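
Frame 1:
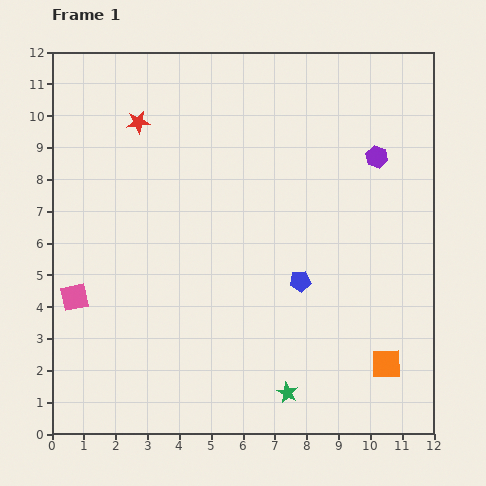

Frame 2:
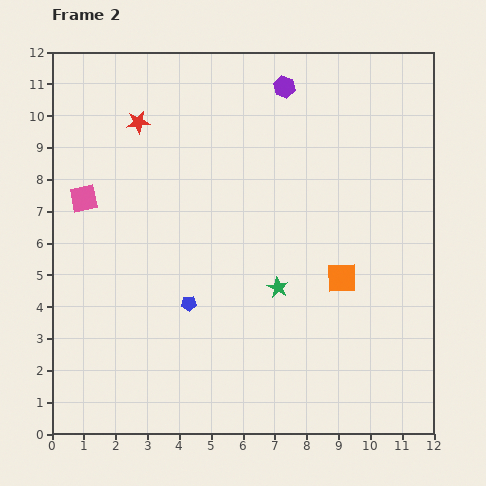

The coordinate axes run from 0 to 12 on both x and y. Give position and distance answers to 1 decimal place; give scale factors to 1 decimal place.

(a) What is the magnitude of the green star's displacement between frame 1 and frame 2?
3.3

The green star moved from (7.4, 1.3) to (7.1, 4.6), a distance of √(0.3² + 3.3²) ≈ 3.3.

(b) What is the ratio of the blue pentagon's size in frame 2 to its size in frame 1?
0.7×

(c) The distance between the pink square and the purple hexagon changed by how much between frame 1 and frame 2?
-3.3

Distance in frame 1: 10.5. Distance in frame 2: 7.2.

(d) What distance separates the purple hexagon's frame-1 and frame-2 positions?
3.6

The purple hexagon moved from (10.2, 8.7) to (7.3, 10.9), a distance of √(2.9² + 2.2²) ≈ 3.6.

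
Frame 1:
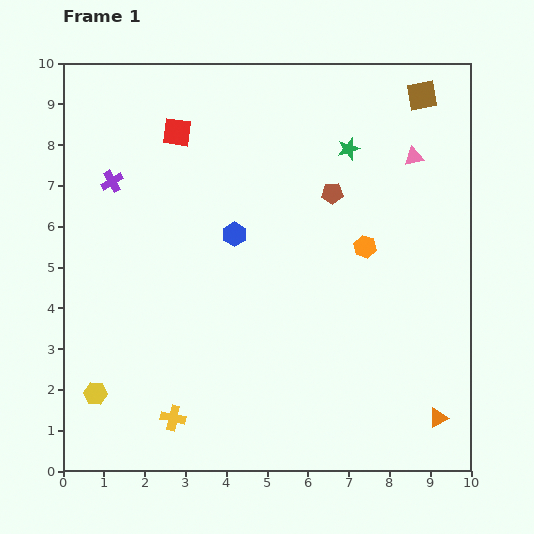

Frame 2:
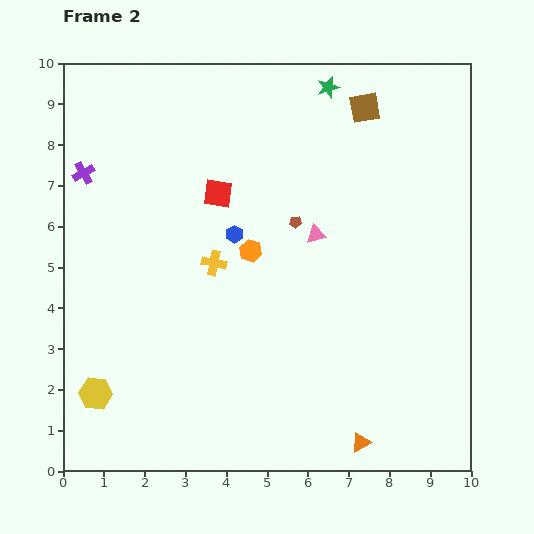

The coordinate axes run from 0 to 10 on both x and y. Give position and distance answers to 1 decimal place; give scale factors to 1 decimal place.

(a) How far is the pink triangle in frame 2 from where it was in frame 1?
3.1

The pink triangle moved from (8.6, 7.7) to (6.2, 5.8), a distance of √(2.4² + 1.9²) ≈ 3.1.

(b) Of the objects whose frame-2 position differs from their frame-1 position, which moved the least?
the purple cross

(moved 0.7)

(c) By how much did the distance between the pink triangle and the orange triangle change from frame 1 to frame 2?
-1.2

Distance in frame 1: 6.4. Distance in frame 2: 5.2.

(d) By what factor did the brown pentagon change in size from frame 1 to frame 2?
0.6×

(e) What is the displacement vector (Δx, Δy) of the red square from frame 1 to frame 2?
(1.0, -1.5)

The red square was at (2.8, 8.3) in frame 1 and (3.8, 6.8) in frame 2.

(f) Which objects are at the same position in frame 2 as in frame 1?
the yellow hexagon, the blue hexagon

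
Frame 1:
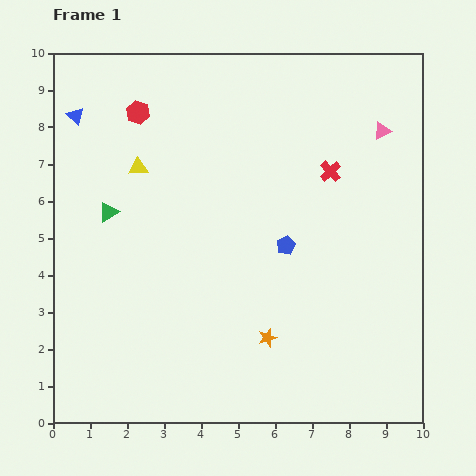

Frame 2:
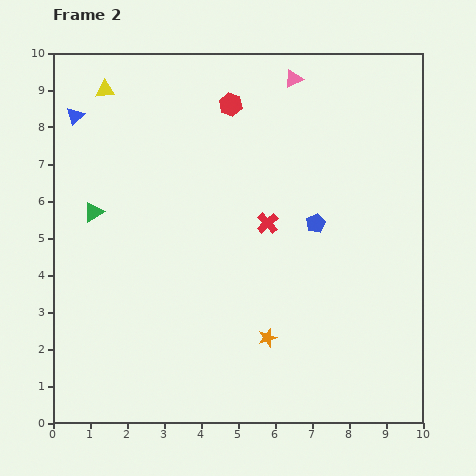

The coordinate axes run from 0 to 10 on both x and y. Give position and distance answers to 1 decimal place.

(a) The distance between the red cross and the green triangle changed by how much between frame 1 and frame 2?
-1.4

Distance in frame 1: 6.1. Distance in frame 2: 4.7.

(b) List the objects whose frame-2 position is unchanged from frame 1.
the blue triangle, the orange star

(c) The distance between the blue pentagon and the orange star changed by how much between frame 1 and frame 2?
+0.9

Distance in frame 1: 2.5. Distance in frame 2: 3.4.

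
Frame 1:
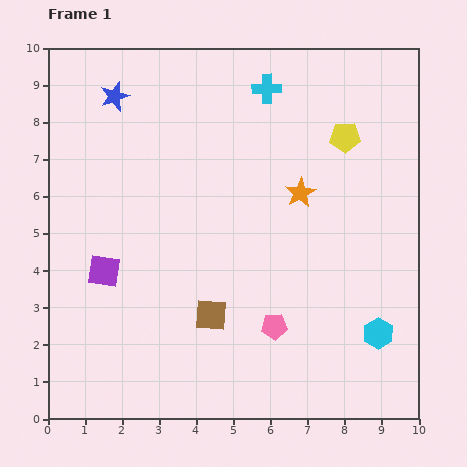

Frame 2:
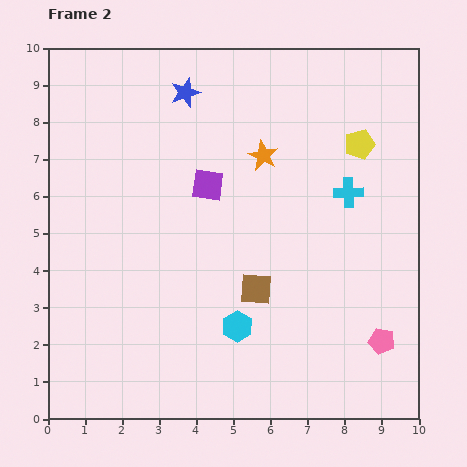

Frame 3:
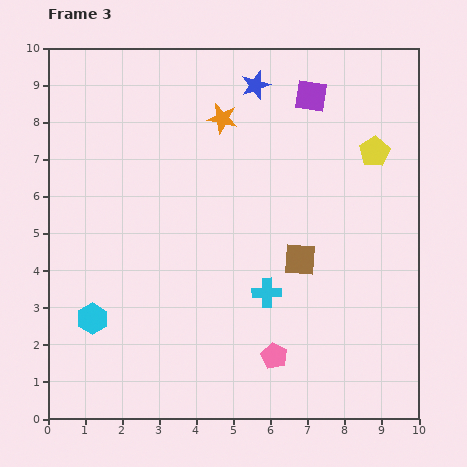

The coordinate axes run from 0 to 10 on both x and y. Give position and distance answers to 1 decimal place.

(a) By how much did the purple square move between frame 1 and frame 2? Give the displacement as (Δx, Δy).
(2.8, 2.3)

The purple square was at (1.5, 4.0) in frame 1 and (4.3, 6.3) in frame 2.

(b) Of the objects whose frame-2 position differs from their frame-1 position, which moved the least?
the yellow pentagon

(moved 0.4)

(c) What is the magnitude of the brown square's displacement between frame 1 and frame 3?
2.8

The brown square moved from (4.4, 2.8) to (6.8, 4.3), a distance of √(2.4² + 1.5²) ≈ 2.8.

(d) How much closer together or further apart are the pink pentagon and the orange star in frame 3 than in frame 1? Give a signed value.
+2.9

Distance in frame 1: 3.7. Distance in frame 3: 6.6.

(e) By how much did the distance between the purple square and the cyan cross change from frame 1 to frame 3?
-1.2

Distance in frame 1: 6.6. Distance in frame 3: 5.4.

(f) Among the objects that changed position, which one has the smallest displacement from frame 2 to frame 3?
the yellow pentagon

(moved 0.4)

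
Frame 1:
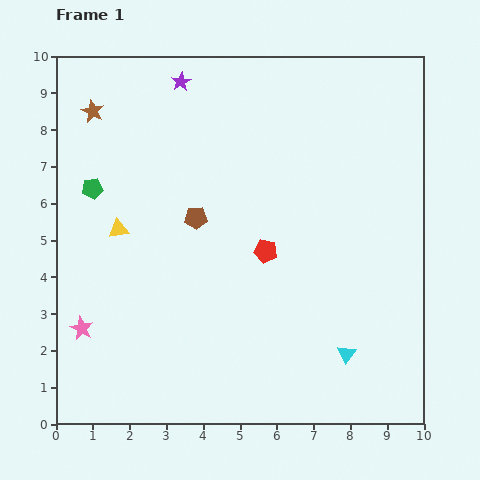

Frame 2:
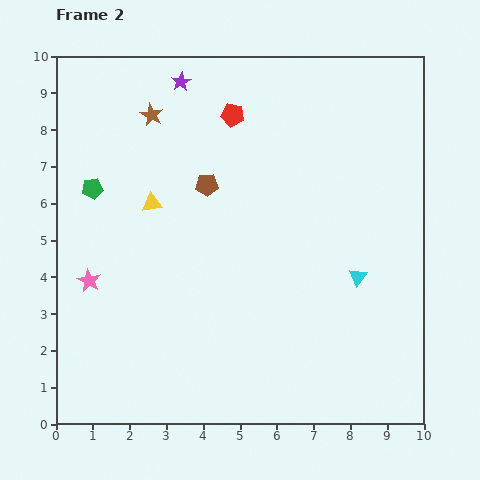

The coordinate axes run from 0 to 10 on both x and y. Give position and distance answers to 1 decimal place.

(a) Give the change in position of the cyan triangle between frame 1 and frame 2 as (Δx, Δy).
(0.3, 2.1)

The cyan triangle was at (7.9, 1.9) in frame 1 and (8.2, 4.0) in frame 2.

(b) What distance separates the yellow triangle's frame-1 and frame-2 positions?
1.1

The yellow triangle moved from (1.7, 5.3) to (2.6, 6.0), a distance of √(0.9² + 0.7²) ≈ 1.1.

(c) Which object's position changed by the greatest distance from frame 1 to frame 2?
the red pentagon

(moved 3.8; next 2.1)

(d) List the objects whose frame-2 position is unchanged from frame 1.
the green pentagon, the purple star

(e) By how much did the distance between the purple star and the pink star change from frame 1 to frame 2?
-1.2

Distance in frame 1: 7.2. Distance in frame 2: 6.0.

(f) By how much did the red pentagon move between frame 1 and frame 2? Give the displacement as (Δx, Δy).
(-0.9, 3.7)

The red pentagon was at (5.7, 4.7) in frame 1 and (4.8, 8.4) in frame 2.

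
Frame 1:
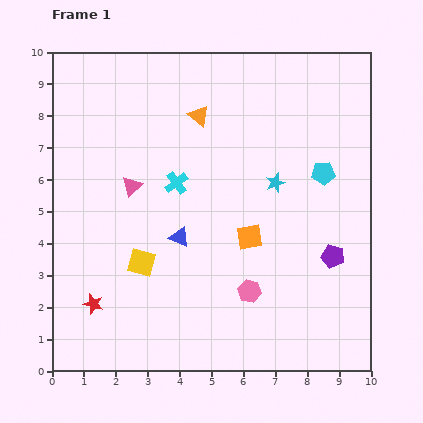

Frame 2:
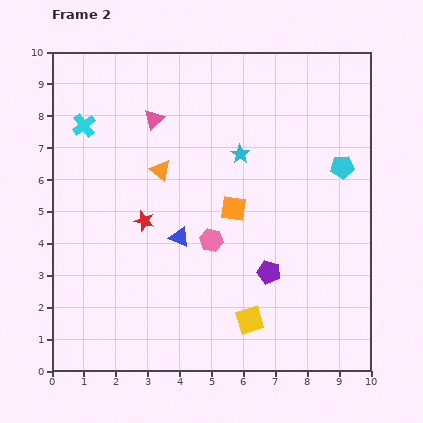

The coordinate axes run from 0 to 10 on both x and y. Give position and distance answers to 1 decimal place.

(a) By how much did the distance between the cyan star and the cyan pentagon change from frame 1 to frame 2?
+1.7

Distance in frame 1: 1.5. Distance in frame 2: 3.2.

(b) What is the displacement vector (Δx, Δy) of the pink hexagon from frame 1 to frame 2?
(-1.2, 1.6)

The pink hexagon was at (6.2, 2.5) in frame 1 and (5.0, 4.1) in frame 2.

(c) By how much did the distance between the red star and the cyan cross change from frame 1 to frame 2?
-1.0

Distance in frame 1: 4.6. Distance in frame 2: 3.6.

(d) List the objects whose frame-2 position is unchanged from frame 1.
the blue triangle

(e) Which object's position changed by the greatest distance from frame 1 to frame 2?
the yellow square

(moved 3.8; next 3.4)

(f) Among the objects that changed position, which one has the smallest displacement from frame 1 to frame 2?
the cyan pentagon

(moved 0.6)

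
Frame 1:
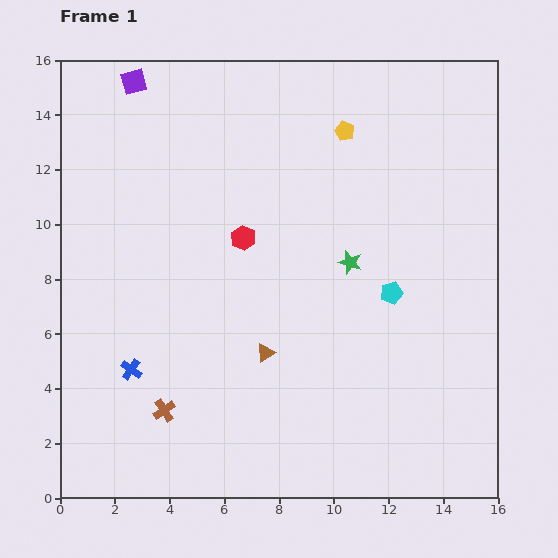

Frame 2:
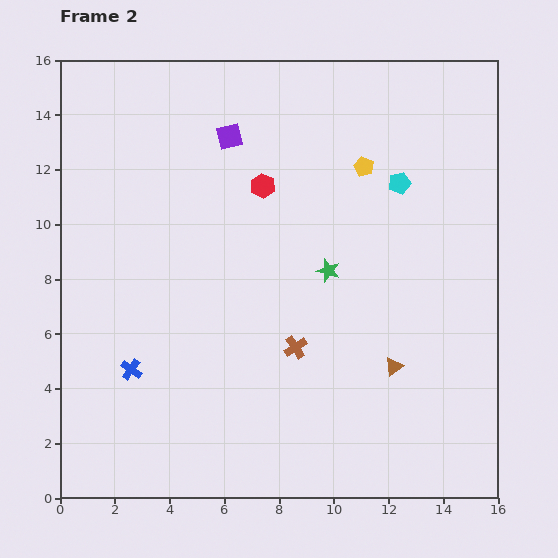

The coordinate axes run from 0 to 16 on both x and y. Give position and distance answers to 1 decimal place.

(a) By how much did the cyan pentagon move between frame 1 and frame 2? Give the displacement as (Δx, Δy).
(0.3, 4.0)

The cyan pentagon was at (12.1, 7.5) in frame 1 and (12.4, 11.5) in frame 2.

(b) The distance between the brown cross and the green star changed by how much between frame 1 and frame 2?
-5.7

Distance in frame 1: 8.7. Distance in frame 2: 3.0.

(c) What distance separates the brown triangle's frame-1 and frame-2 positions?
4.7

The brown triangle moved from (7.5, 5.3) to (12.2, 4.8), a distance of √(4.7² + 0.5²) ≈ 4.7.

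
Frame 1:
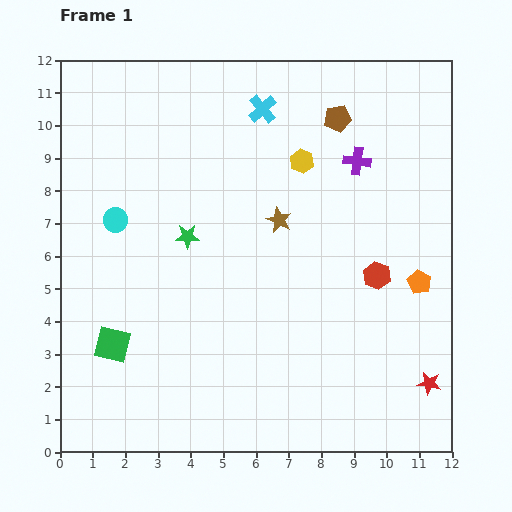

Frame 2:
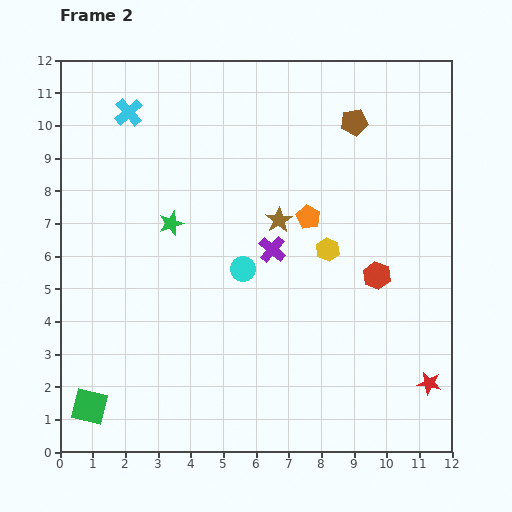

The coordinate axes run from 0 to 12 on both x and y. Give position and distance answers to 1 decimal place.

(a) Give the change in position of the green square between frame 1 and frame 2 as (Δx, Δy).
(-0.7, -1.9)

The green square was at (1.6, 3.3) in frame 1 and (0.9, 1.4) in frame 2.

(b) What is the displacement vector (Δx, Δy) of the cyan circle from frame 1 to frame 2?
(3.9, -1.5)

The cyan circle was at (1.7, 7.1) in frame 1 and (5.6, 5.6) in frame 2.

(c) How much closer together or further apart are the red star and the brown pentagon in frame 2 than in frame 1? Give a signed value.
-0.3

Distance in frame 1: 8.6. Distance in frame 2: 8.3.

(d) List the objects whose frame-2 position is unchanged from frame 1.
the red star, the red hexagon, the brown star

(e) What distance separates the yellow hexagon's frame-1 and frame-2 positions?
2.8

The yellow hexagon moved from (7.4, 8.9) to (8.2, 6.2), a distance of √(0.8² + 2.7²) ≈ 2.8.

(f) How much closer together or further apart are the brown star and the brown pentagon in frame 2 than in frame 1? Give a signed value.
+0.2

Distance in frame 1: 3.6. Distance in frame 2: 3.8.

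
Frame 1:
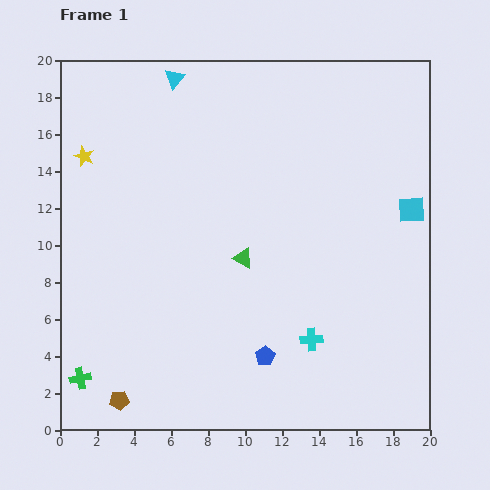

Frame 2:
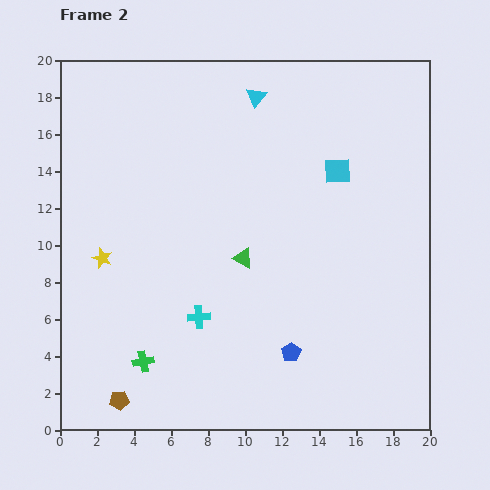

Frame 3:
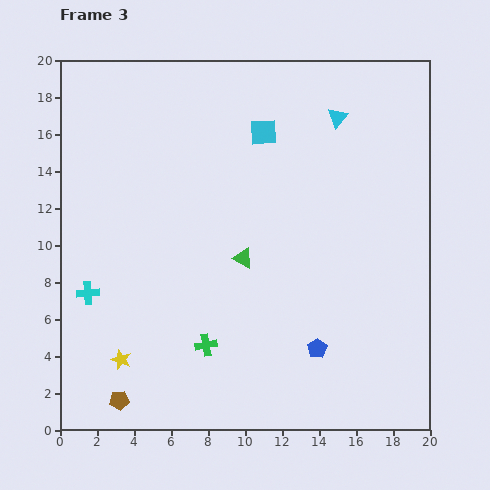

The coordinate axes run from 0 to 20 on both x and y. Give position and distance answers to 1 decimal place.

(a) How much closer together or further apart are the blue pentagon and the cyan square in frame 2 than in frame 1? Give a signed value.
-1.1

Distance in frame 1: 11.2. Distance in frame 2: 10.1.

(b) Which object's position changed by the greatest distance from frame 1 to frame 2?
the cyan cross

(moved 6.2; next 5.6)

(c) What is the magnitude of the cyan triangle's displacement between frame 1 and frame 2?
4.5

The cyan triangle moved from (6.2, 19.0) to (10.6, 18.0), a distance of √(4.4² + 1.0²) ≈ 4.5.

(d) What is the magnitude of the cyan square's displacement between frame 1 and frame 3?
9.0

The cyan square moved from (19.0, 11.9) to (11.0, 16.1), a distance of √(8.0² + 4.2²) ≈ 9.0.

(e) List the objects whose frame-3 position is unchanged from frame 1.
the brown pentagon, the green triangle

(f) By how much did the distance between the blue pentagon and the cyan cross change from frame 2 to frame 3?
+7.5

Distance in frame 2: 5.3. Distance in frame 3: 12.8.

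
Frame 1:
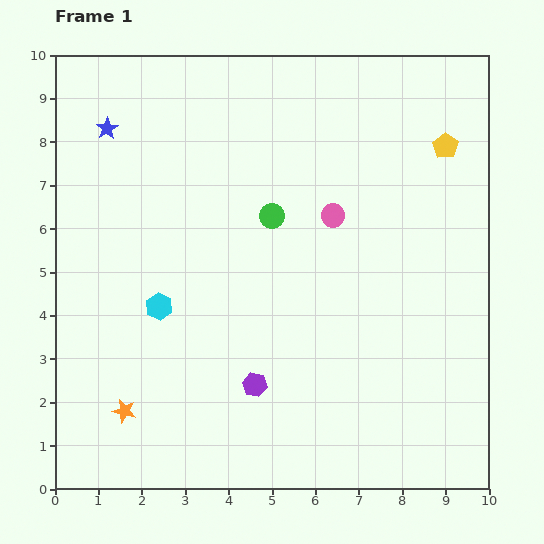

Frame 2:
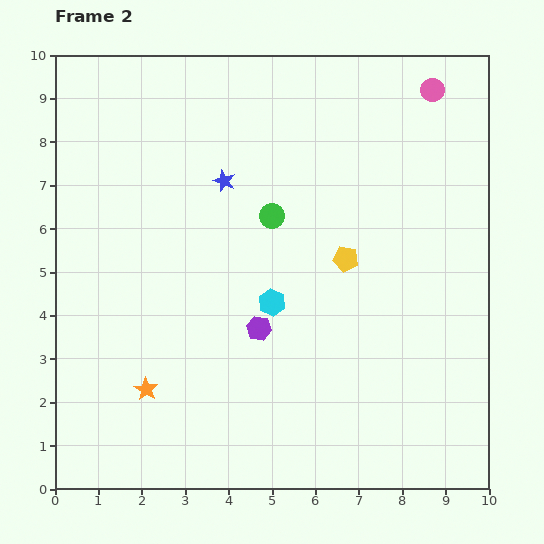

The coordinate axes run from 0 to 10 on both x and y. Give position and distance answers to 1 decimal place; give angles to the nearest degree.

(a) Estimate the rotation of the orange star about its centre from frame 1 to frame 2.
18° clockwise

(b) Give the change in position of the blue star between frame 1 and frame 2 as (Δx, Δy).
(2.7, -1.2)

The blue star was at (1.2, 8.3) in frame 1 and (3.9, 7.1) in frame 2.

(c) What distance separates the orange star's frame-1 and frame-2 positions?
0.7

The orange star moved from (1.6, 1.8) to (2.1, 2.3), a distance of √(0.5² + 0.5²) ≈ 0.7.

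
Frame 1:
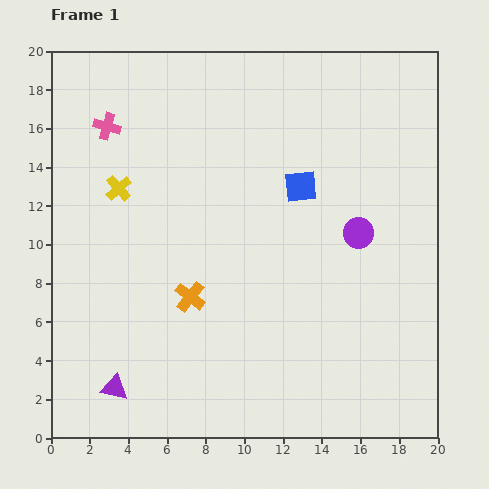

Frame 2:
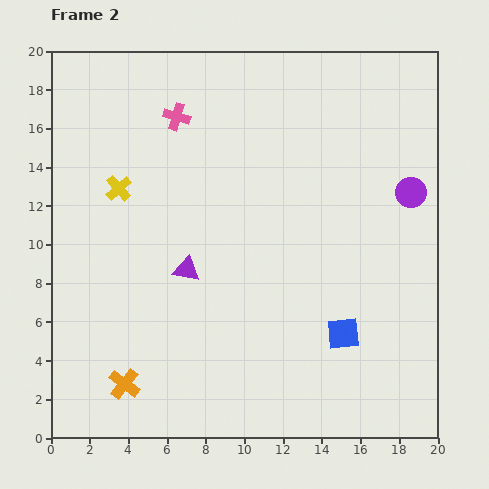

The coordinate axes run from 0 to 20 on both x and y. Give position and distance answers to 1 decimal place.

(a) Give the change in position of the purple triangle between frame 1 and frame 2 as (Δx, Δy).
(3.7, 6.1)

The purple triangle was at (3.3, 2.6) in frame 1 and (7.0, 8.7) in frame 2.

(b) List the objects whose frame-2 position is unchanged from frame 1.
the yellow cross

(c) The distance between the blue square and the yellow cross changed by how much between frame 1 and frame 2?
+4.4

Distance in frame 1: 9.4. Distance in frame 2: 13.8.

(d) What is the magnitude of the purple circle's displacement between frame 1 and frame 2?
3.4

The purple circle moved from (15.9, 10.6) to (18.6, 12.7), a distance of √(2.7² + 2.1²) ≈ 3.4.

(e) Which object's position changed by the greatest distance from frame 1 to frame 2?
the blue square

(moved 7.9; next 7.1)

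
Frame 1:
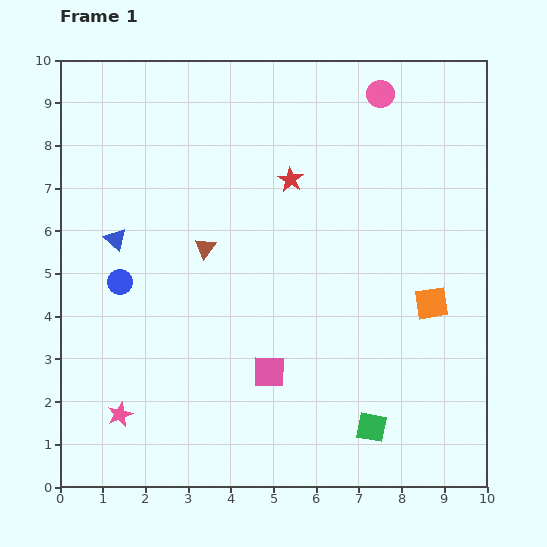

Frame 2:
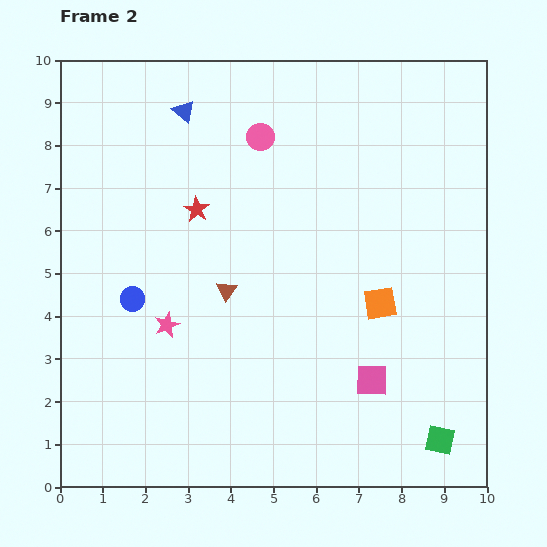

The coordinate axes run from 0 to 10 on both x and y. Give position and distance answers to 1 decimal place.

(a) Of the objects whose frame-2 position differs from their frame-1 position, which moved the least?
the blue circle

(moved 0.5)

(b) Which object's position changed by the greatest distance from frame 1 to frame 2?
the blue triangle

(moved 3.4; next 3.0)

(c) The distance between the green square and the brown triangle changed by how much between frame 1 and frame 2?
+0.4

Distance in frame 1: 5.7. Distance in frame 2: 6.1.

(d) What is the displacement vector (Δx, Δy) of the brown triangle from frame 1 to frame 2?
(0.5, -1.0)

The brown triangle was at (3.4, 5.6) in frame 1 and (3.9, 4.6) in frame 2.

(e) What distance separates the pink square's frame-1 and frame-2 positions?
2.4

The pink square moved from (4.9, 2.7) to (7.3, 2.5), a distance of √(2.4² + 0.2²) ≈ 2.4.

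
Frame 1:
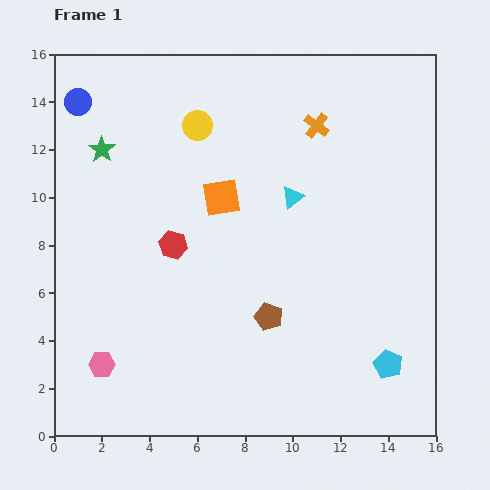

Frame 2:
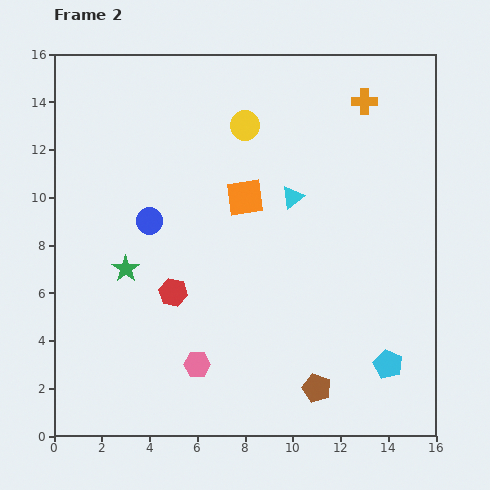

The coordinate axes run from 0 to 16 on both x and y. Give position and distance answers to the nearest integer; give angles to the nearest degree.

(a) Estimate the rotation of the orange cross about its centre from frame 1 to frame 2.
37° counter-clockwise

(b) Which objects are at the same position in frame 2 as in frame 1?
the cyan triangle, the cyan pentagon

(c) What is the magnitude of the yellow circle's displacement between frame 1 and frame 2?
2

The yellow circle moved from (6, 13) to (8, 13), a distance of √(2² + 0²) ≈ 2.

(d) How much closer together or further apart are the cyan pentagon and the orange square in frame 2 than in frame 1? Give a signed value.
-1

Distance in frame 1: 10. Distance in frame 2: 9.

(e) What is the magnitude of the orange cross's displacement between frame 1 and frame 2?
2

The orange cross moved from (11, 13) to (13, 14), a distance of √(2² + 1²) ≈ 2.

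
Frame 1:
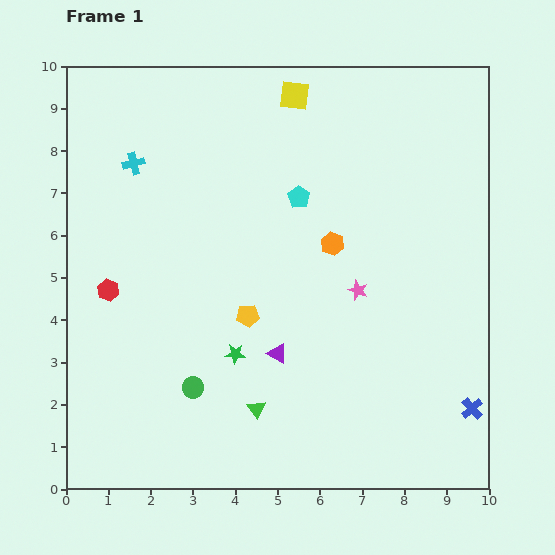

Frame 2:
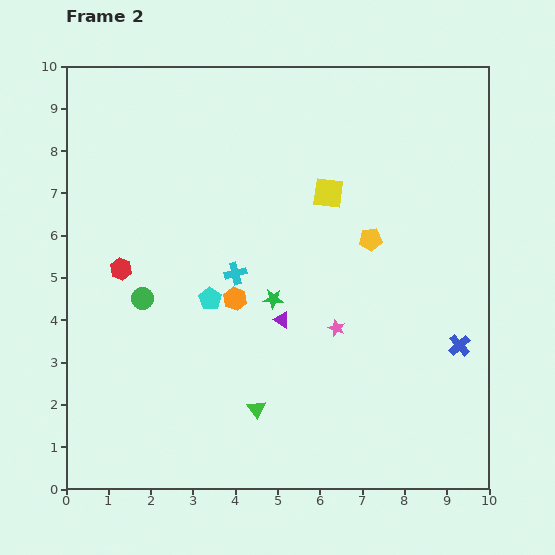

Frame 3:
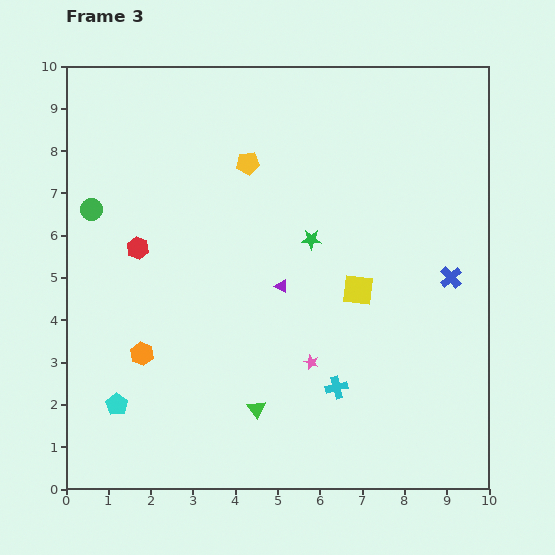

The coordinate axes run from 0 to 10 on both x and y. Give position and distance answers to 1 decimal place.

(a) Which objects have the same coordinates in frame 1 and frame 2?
the green triangle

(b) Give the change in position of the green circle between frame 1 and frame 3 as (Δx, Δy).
(-2.4, 4.2)

The green circle was at (3.0, 2.4) in frame 1 and (0.6, 6.6) in frame 3.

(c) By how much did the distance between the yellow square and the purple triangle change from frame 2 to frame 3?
-1.4

Distance in frame 2: 3.2. Distance in frame 3: 1.8.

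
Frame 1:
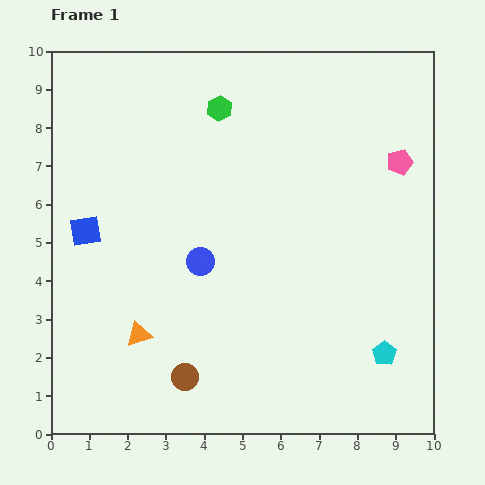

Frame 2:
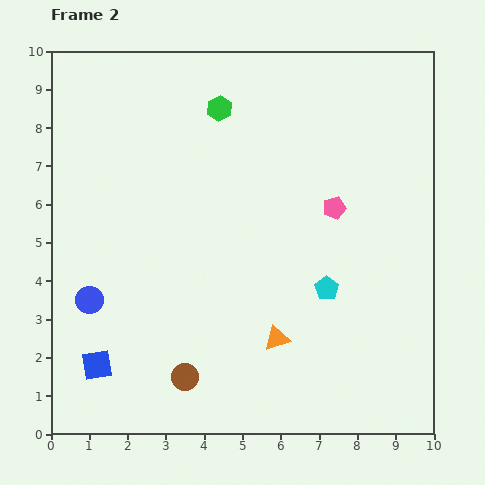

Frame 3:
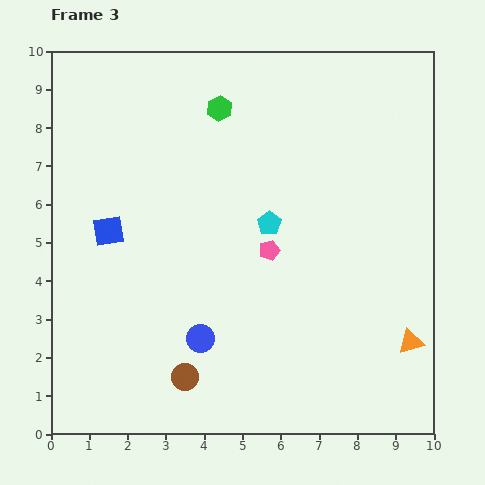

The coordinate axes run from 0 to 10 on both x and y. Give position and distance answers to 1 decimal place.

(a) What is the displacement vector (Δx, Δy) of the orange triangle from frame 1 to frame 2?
(3.6, -0.1)

The orange triangle was at (2.3, 2.6) in frame 1 and (5.9, 2.5) in frame 2.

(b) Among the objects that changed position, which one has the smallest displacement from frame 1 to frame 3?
the blue square

(moved 0.6)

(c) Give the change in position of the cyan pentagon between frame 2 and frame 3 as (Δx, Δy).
(-1.5, 1.7)

The cyan pentagon was at (7.2, 3.8) in frame 2 and (5.7, 5.5) in frame 3.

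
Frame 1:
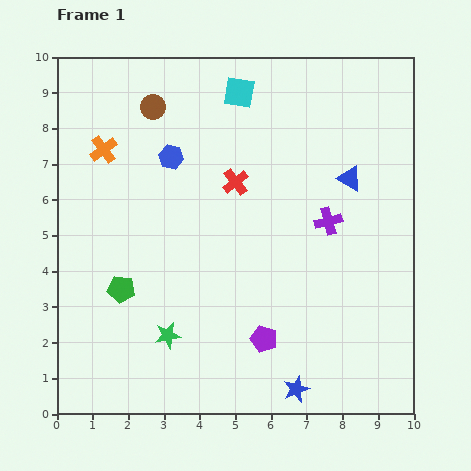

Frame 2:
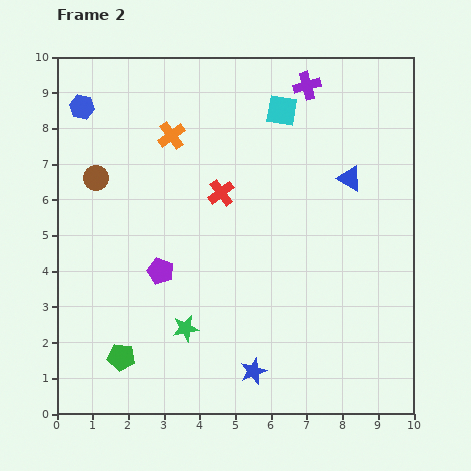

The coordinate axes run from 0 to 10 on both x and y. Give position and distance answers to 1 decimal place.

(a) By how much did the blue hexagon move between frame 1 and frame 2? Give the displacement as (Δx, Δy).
(-2.5, 1.4)

The blue hexagon was at (3.2, 7.2) in frame 1 and (0.7, 8.6) in frame 2.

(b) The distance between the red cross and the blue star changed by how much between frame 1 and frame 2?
-0.9

Distance in frame 1: 6.0. Distance in frame 2: 5.1.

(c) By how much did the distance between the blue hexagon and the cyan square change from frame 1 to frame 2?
+3.0

Distance in frame 1: 2.6. Distance in frame 2: 5.6.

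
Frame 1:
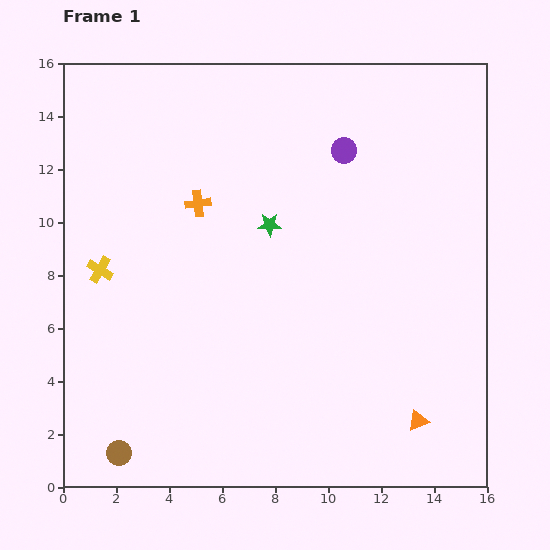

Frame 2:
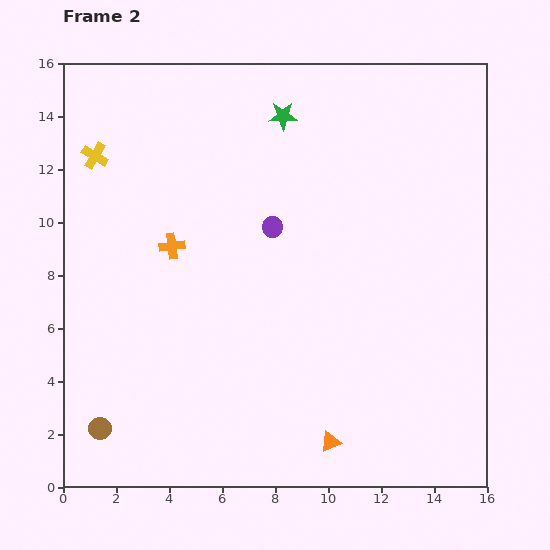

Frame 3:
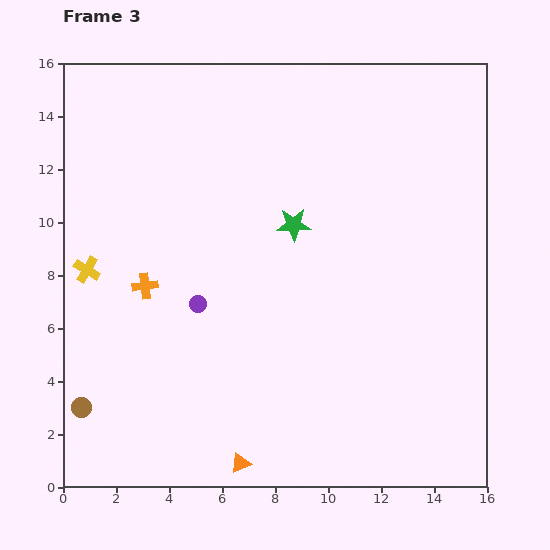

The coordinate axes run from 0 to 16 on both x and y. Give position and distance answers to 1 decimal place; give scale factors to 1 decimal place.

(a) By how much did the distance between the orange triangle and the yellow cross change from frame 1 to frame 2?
+0.7

Distance in frame 1: 13.3. Distance in frame 2: 14.0.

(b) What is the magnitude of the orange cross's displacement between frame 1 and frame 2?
1.9

The orange cross moved from (5.1, 10.7) to (4.1, 9.1), a distance of √(1.0² + 1.6²) ≈ 1.9.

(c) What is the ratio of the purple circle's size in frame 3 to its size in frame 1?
0.6×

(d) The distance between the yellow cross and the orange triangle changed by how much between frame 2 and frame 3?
-4.7

Distance in frame 2: 14.0. Distance in frame 3: 9.3.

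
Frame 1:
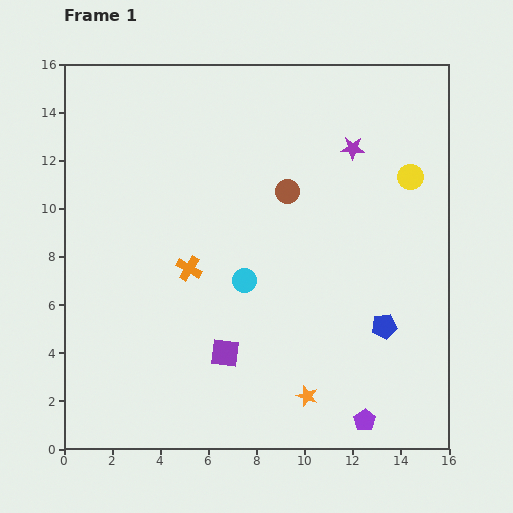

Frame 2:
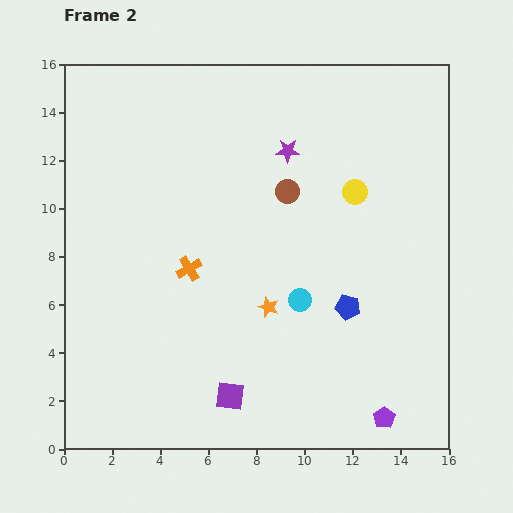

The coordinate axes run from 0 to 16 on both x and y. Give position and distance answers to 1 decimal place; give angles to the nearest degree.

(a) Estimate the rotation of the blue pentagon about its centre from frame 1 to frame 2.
20° clockwise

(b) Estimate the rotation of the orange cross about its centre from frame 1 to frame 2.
29° clockwise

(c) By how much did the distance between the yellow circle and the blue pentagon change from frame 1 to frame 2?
-1.5

Distance in frame 1: 6.3. Distance in frame 2: 4.8.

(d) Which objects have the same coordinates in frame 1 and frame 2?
the brown circle, the orange cross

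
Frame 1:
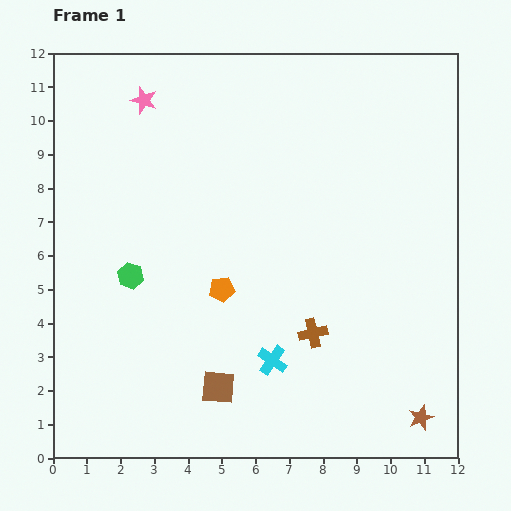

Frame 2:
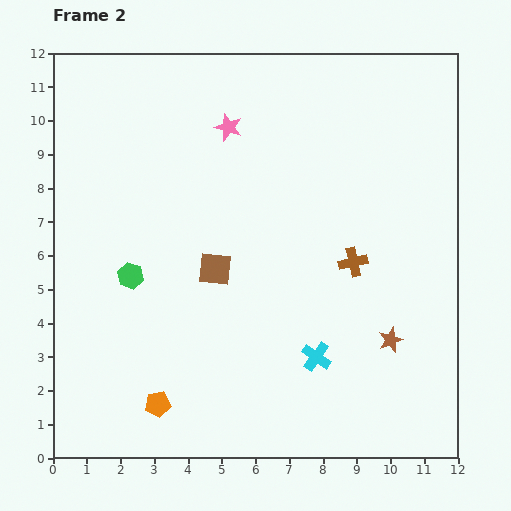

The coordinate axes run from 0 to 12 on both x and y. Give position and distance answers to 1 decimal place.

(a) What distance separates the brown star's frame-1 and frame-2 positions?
2.5

The brown star moved from (10.9, 1.2) to (10.0, 3.5), a distance of √(0.9² + 2.3²) ≈ 2.5.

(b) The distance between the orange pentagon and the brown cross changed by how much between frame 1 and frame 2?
+4.2

Distance in frame 1: 3.0. Distance in frame 2: 7.2.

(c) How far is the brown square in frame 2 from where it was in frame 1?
3.5

The brown square moved from (4.9, 2.1) to (4.8, 5.6), a distance of √(0.1² + 3.5²) ≈ 3.5.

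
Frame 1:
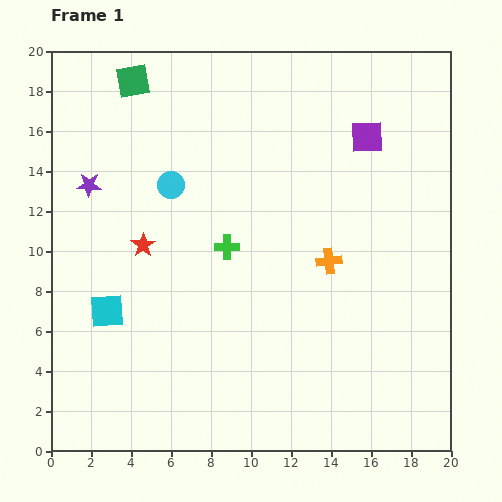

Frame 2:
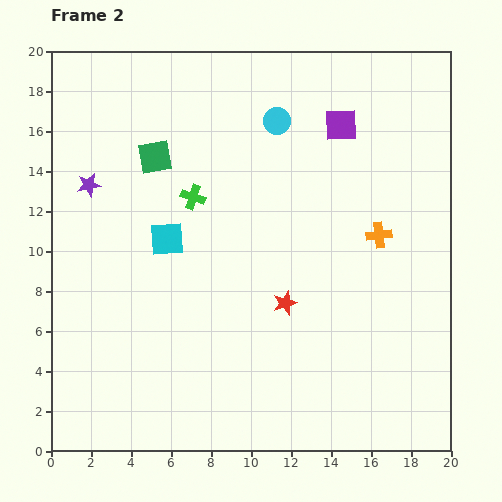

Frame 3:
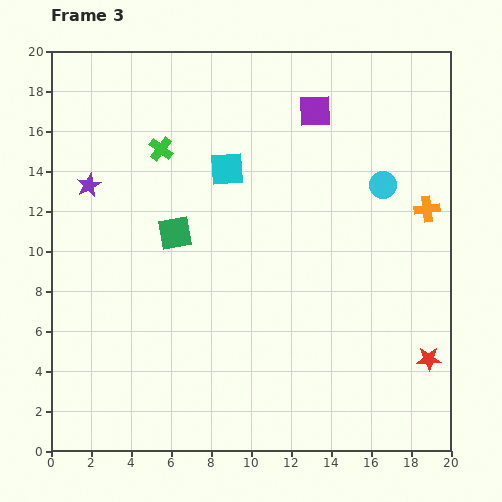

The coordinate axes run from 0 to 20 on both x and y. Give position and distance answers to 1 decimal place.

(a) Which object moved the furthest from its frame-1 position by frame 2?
the red star

(moved 7.7; next 6.2)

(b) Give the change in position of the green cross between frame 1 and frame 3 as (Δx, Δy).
(-3.3, 4.9)

The green cross was at (8.8, 10.2) in frame 1 and (5.5, 15.1) in frame 3.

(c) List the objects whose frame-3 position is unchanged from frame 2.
the purple star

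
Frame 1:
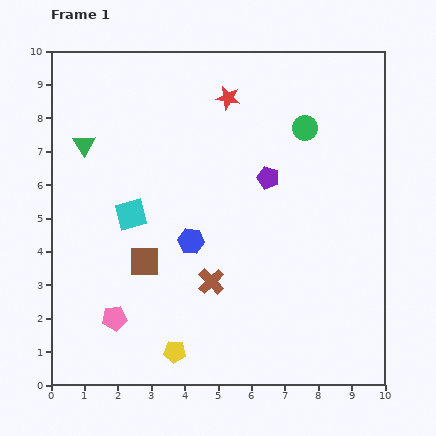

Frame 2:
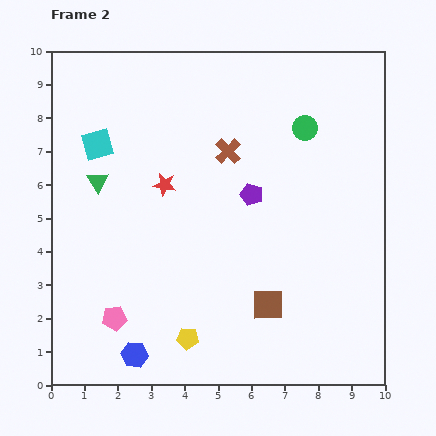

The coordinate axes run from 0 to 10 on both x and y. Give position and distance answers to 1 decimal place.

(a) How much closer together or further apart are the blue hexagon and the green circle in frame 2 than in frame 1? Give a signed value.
+3.7

Distance in frame 1: 4.8. Distance in frame 2: 8.5.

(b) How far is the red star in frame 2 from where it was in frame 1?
3.2

The red star moved from (5.3, 8.6) to (3.4, 6.0), a distance of √(1.9² + 2.6²) ≈ 3.2.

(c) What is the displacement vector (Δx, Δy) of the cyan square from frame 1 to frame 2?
(-1.0, 2.1)

The cyan square was at (2.4, 5.1) in frame 1 and (1.4, 7.2) in frame 2.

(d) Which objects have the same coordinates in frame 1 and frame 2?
the green circle, the pink pentagon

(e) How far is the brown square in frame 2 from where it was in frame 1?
3.9

The brown square moved from (2.8, 3.7) to (6.5, 2.4), a distance of √(3.7² + 1.3²) ≈ 3.9.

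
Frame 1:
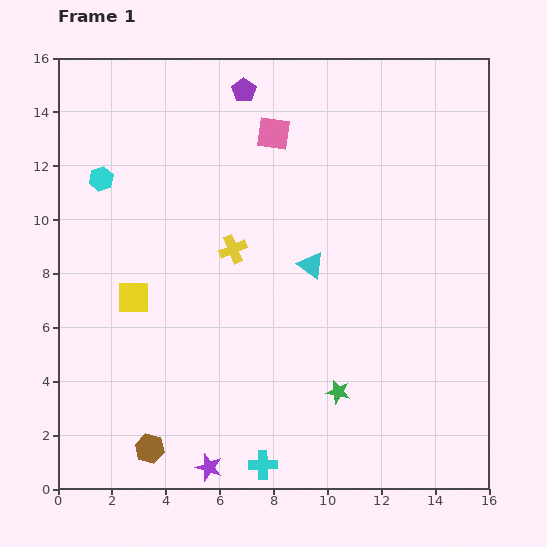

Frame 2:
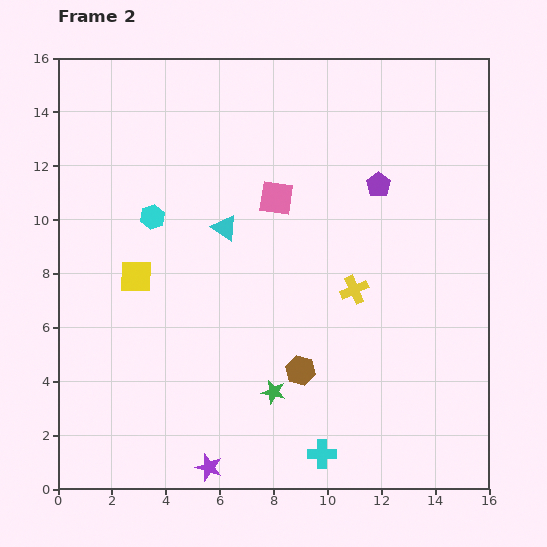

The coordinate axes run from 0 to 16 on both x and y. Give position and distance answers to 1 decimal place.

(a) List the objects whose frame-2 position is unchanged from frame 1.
the purple star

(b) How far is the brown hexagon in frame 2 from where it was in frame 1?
6.3

The brown hexagon moved from (3.4, 1.5) to (9.0, 4.4), a distance of √(5.6² + 2.9²) ≈ 6.3.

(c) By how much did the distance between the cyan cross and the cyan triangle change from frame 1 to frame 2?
+1.5

Distance in frame 1: 7.6. Distance in frame 2: 9.1.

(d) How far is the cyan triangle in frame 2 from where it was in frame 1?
3.5

The cyan triangle moved from (9.4, 8.3) to (6.2, 9.7), a distance of √(3.2² + 1.4²) ≈ 3.5.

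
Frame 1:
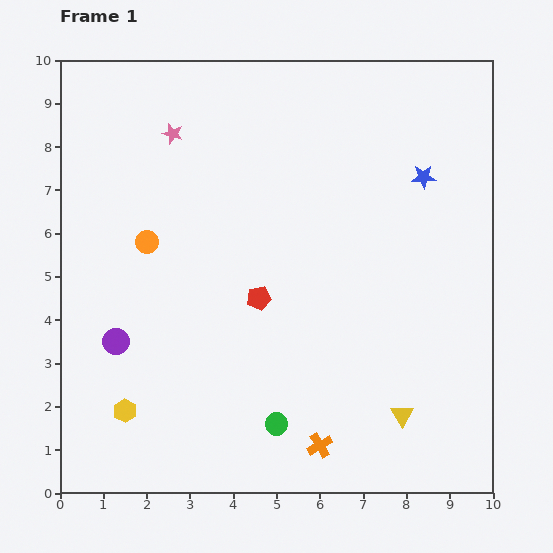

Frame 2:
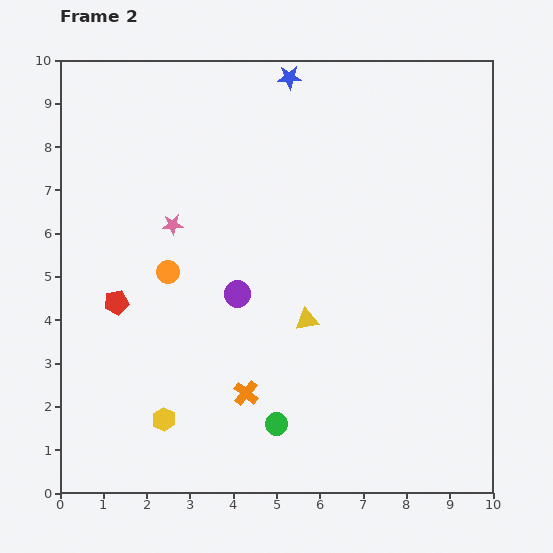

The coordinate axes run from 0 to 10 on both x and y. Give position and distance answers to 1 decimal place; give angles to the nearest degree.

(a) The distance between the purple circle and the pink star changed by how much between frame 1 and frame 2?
-2.8

Distance in frame 1: 5.0. Distance in frame 2: 2.2.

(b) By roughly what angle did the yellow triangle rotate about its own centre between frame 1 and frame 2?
51° clockwise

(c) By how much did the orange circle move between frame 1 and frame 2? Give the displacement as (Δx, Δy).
(0.5, -0.7)

The orange circle was at (2.0, 5.8) in frame 1 and (2.5, 5.1) in frame 2.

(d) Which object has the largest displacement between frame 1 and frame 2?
the blue star

(moved 3.9; next 3.3)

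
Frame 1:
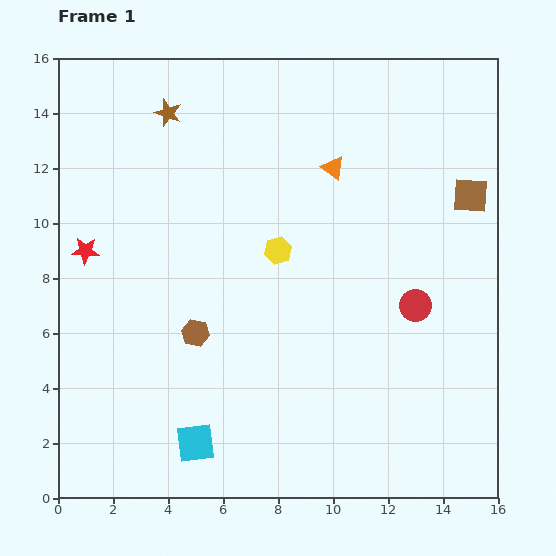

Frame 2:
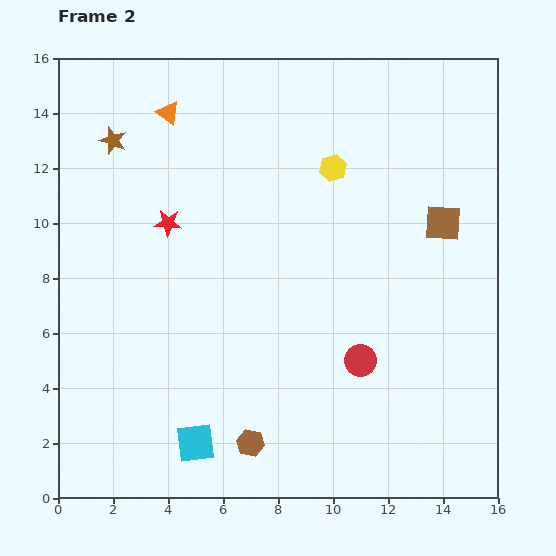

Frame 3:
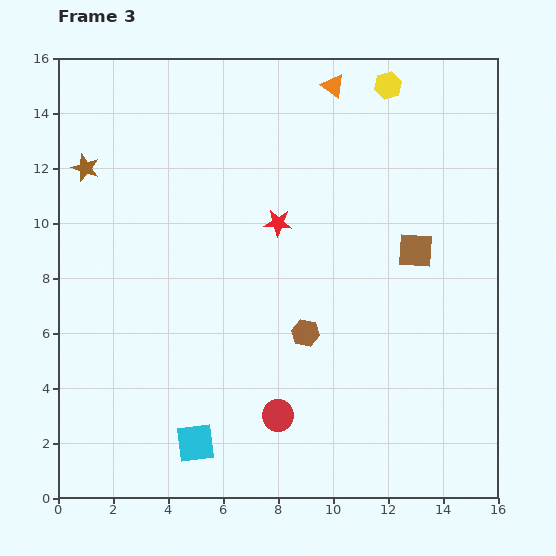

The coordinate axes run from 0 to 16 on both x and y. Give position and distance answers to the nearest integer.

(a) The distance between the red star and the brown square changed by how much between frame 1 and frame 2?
-4

Distance in frame 1: 14. Distance in frame 2: 10.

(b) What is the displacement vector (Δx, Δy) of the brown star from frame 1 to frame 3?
(-3, -2)

The brown star was at (4, 14) in frame 1 and (1, 12) in frame 3.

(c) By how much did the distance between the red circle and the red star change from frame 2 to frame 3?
-2

Distance in frame 2: 9. Distance in frame 3: 7.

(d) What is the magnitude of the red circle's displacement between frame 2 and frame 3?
4

The red circle moved from (11, 5) to (8, 3), a distance of √(3² + 2²) ≈ 4.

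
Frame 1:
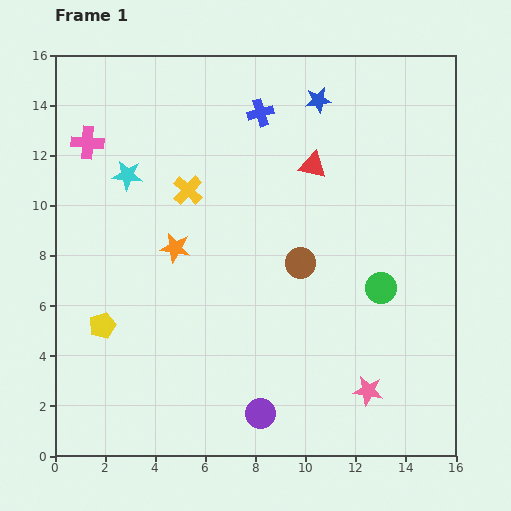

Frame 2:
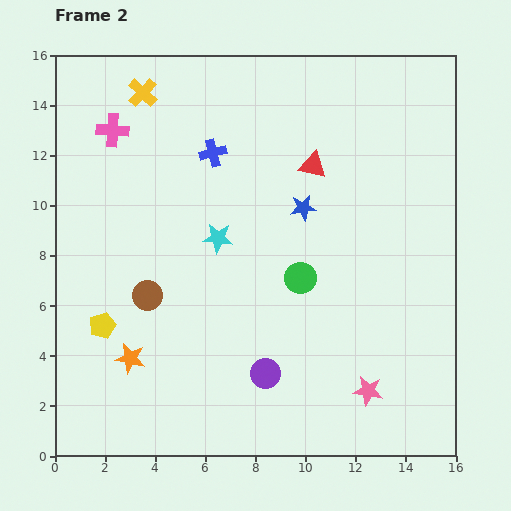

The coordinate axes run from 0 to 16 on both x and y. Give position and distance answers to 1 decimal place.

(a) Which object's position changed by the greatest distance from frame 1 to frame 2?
the brown circle

(moved 6.2; next 4.8)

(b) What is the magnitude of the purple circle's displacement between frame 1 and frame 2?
1.6

The purple circle moved from (8.2, 1.7) to (8.4, 3.3), a distance of √(0.2² + 1.6²) ≈ 1.6.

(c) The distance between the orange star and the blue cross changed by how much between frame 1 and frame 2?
+2.4

Distance in frame 1: 6.4. Distance in frame 2: 8.8.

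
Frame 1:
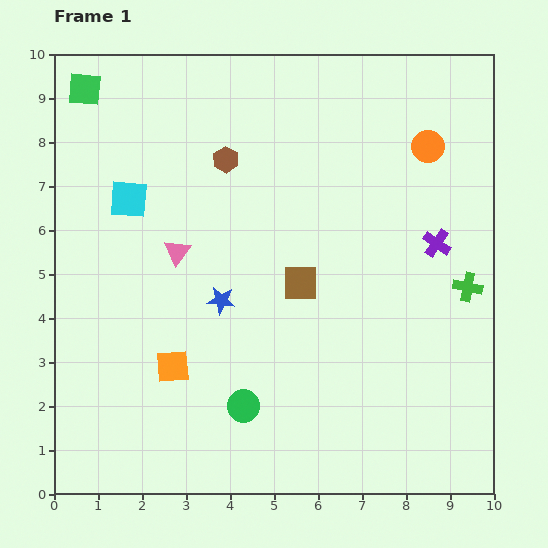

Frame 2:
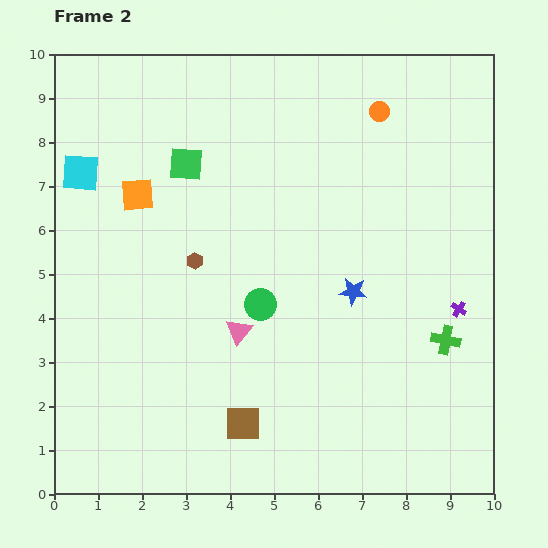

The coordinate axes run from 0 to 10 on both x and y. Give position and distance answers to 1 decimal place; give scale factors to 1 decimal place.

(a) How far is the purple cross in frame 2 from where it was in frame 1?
1.6

The purple cross moved from (8.7, 5.7) to (9.2, 4.2), a distance of √(0.5² + 1.5²) ≈ 1.6.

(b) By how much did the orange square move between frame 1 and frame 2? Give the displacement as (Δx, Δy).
(-0.8, 3.9)

The orange square was at (2.7, 2.9) in frame 1 and (1.9, 6.8) in frame 2.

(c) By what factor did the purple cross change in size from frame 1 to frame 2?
0.6×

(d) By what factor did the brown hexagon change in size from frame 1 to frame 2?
0.7×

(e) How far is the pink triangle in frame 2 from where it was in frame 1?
2.3

The pink triangle moved from (2.8, 5.5) to (4.2, 3.7), a distance of √(1.4² + 1.8²) ≈ 2.3.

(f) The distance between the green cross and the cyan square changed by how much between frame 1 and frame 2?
+1.1

Distance in frame 1: 8.0. Distance in frame 2: 9.1.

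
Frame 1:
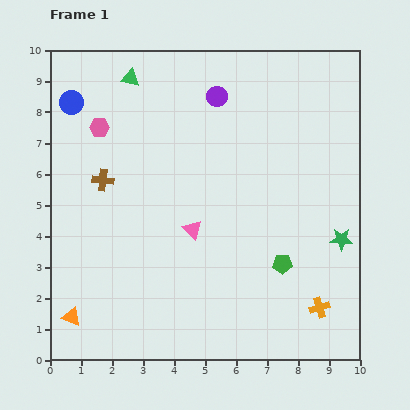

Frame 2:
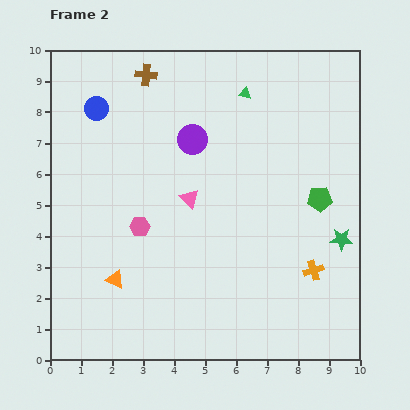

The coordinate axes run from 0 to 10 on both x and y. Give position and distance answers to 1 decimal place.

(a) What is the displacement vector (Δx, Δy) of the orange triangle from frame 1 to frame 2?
(1.4, 1.2)

The orange triangle was at (0.7, 1.4) in frame 1 and (2.1, 2.6) in frame 2.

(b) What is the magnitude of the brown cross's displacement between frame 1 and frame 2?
3.7

The brown cross moved from (1.7, 5.8) to (3.1, 9.2), a distance of √(1.4² + 3.4²) ≈ 3.7.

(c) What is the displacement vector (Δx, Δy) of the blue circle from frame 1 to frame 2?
(0.8, -0.2)

The blue circle was at (0.7, 8.3) in frame 1 and (1.5, 8.1) in frame 2.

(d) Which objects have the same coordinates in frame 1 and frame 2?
the green star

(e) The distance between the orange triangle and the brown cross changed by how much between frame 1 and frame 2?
+2.2

Distance in frame 1: 4.5. Distance in frame 2: 6.7.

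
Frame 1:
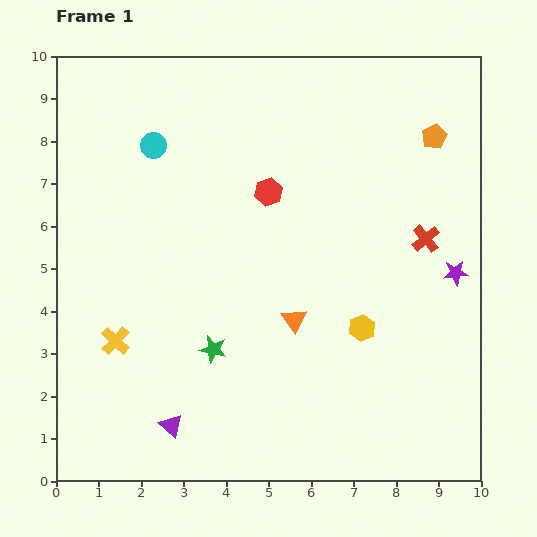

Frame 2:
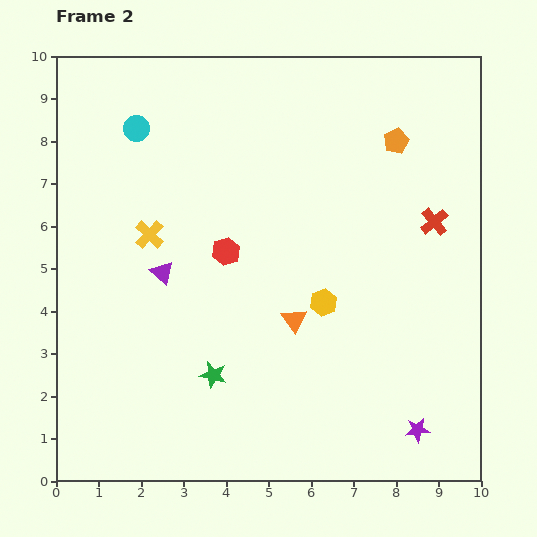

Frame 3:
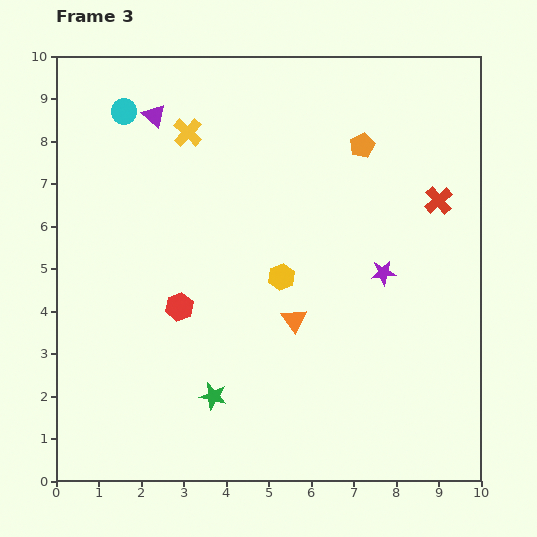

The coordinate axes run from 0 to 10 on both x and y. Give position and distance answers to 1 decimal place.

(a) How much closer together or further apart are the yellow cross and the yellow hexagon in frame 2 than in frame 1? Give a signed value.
-1.4

Distance in frame 1: 5.8. Distance in frame 2: 4.4.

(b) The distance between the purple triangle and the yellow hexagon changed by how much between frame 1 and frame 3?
-0.3

Distance in frame 1: 5.1. Distance in frame 3: 4.8.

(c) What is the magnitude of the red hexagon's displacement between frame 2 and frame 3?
1.7

The red hexagon moved from (4.0, 5.4) to (2.9, 4.1), a distance of √(1.1² + 1.3²) ≈ 1.7.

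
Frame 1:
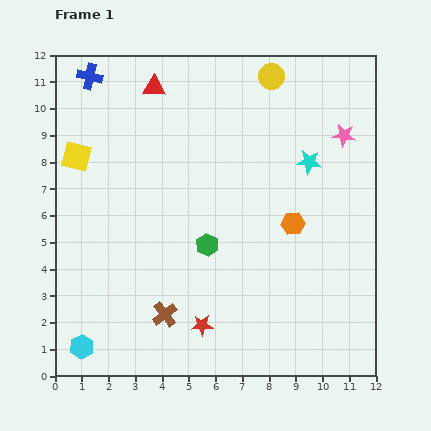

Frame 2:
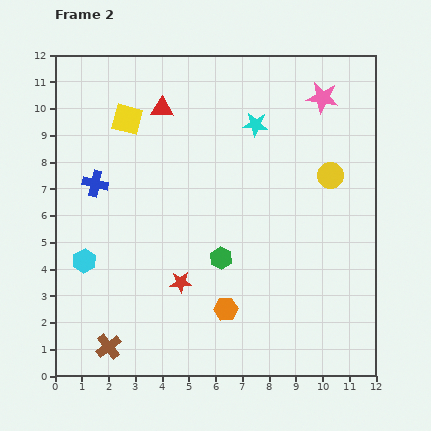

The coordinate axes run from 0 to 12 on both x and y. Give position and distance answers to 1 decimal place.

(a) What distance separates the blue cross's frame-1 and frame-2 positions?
4.0

The blue cross moved from (1.3, 11.2) to (1.5, 7.2), a distance of √(0.2² + 4.0²) ≈ 4.0.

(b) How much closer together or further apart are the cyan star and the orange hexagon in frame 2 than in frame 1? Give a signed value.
+4.6

Distance in frame 1: 2.4. Distance in frame 2: 7.0.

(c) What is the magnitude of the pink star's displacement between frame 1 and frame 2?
1.6

The pink star moved from (10.8, 9.0) to (10.0, 10.4), a distance of √(0.8² + 1.4²) ≈ 1.6.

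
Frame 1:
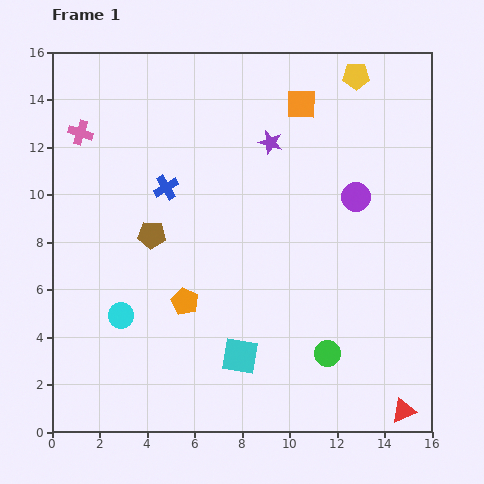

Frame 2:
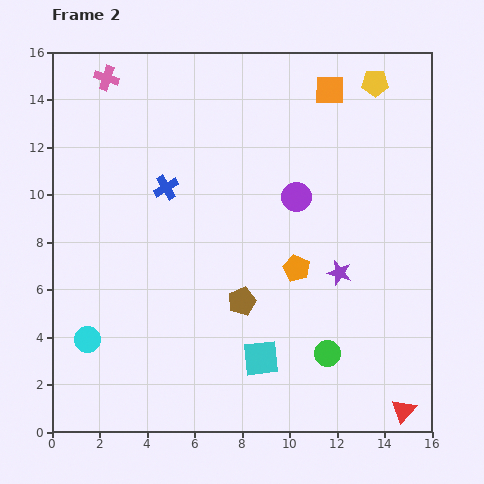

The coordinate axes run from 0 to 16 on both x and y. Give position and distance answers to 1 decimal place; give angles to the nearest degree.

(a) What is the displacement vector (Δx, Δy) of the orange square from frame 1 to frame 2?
(1.2, 0.6)

The orange square was at (10.5, 13.8) in frame 1 and (11.7, 14.4) in frame 2.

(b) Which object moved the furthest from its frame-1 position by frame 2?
the purple star

(moved 6.2; next 4.9)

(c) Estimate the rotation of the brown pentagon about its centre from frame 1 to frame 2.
26° counter-clockwise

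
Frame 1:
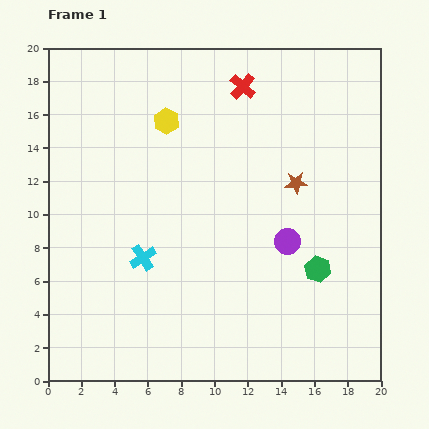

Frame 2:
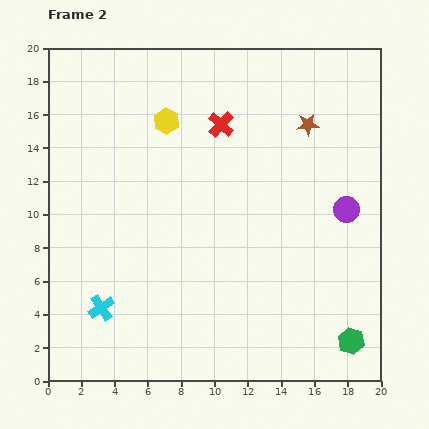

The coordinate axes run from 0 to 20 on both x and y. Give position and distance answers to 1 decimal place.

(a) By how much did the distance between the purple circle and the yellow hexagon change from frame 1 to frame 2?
+1.7

Distance in frame 1: 10.3. Distance in frame 2: 12.0.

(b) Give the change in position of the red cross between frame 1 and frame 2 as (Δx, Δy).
(-1.3, -2.3)

The red cross was at (11.7, 17.7) in frame 1 and (10.4, 15.4) in frame 2.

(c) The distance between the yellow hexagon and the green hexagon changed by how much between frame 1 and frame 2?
+4.5

Distance in frame 1: 12.7. Distance in frame 2: 17.2.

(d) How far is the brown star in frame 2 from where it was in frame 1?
3.6

The brown star moved from (14.9, 11.9) to (15.6, 15.4), a distance of √(0.7² + 3.5²) ≈ 3.6.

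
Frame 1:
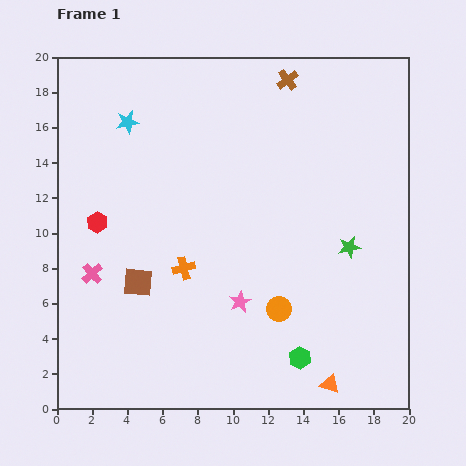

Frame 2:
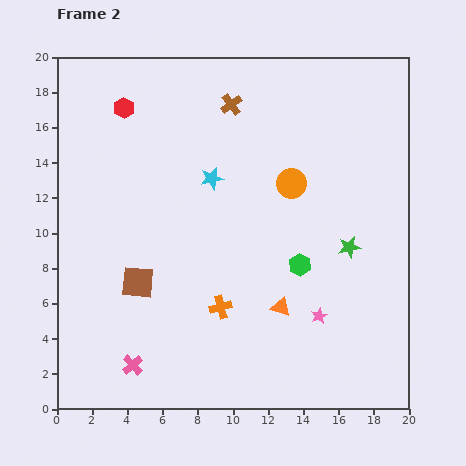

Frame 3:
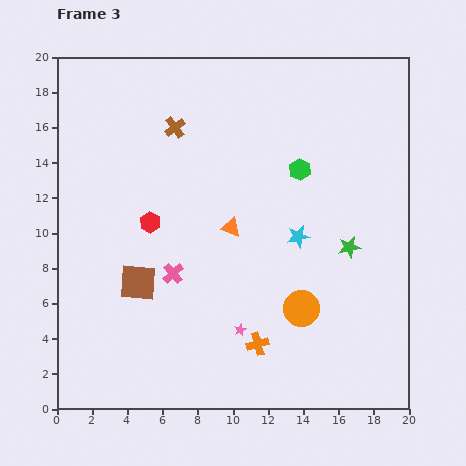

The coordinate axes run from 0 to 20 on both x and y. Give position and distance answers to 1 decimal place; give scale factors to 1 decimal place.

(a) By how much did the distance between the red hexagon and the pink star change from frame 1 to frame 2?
+6.9

Distance in frame 1: 9.3. Distance in frame 2: 16.2.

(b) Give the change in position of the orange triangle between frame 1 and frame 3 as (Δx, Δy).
(-5.6, 8.9)

The orange triangle was at (15.5, 1.4) in frame 1 and (9.9, 10.3) in frame 3.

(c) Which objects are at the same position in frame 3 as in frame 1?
the brown square, the green star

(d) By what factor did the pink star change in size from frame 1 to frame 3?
0.6×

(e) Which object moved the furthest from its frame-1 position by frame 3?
the cyan star

(moved 11.7; next 10.7)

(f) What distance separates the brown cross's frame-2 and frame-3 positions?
3.5

The brown cross moved from (9.9, 17.3) to (6.7, 16.0), a distance of √(3.2² + 1.3²) ≈ 3.5.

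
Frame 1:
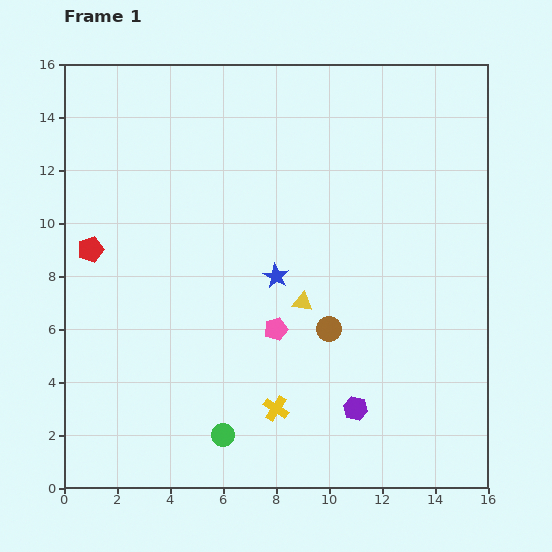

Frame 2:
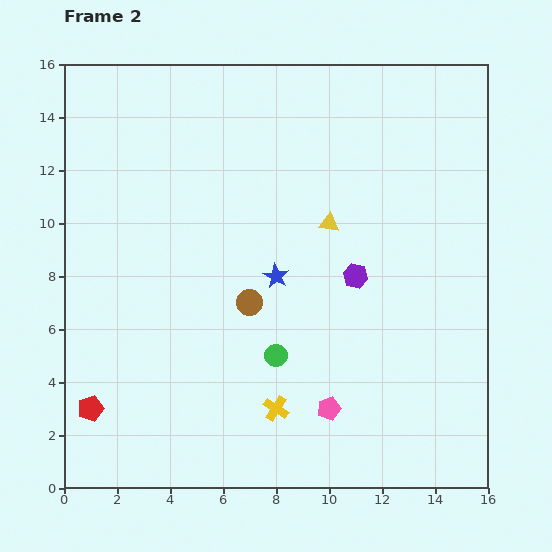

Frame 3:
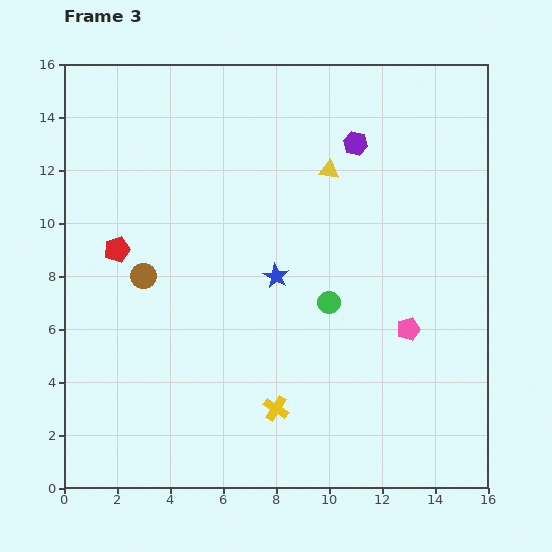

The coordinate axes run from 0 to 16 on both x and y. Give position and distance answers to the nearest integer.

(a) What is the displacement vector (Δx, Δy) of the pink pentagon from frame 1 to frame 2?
(2, -3)

The pink pentagon was at (8, 6) in frame 1 and (10, 3) in frame 2.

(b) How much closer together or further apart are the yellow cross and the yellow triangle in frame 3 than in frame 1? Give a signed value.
+5

Distance in frame 1: 4. Distance in frame 3: 9.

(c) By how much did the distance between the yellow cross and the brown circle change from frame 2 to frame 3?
+3

Distance in frame 2: 4. Distance in frame 3: 7.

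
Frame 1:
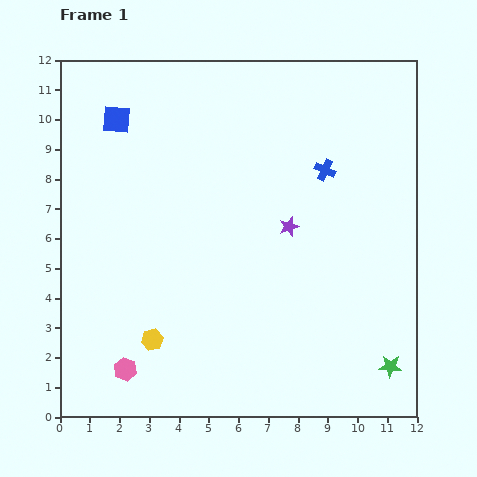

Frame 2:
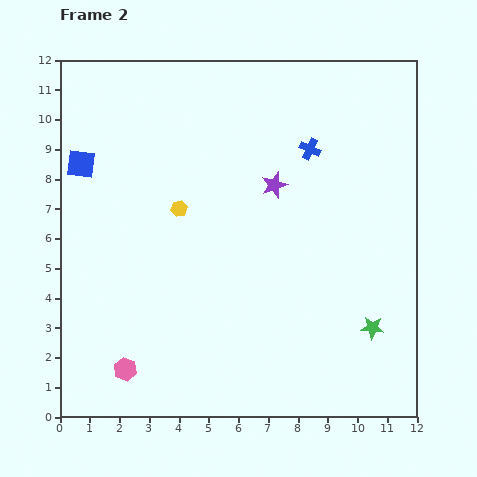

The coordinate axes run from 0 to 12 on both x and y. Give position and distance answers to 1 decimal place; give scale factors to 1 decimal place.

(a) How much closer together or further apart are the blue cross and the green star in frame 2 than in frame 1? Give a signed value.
-0.6

Distance in frame 1: 7.0. Distance in frame 2: 6.4.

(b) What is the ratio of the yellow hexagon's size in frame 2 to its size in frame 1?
0.8×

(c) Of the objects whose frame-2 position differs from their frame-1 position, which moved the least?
the blue cross

(moved 0.9)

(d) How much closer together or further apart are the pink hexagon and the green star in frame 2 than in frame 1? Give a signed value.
-0.5

Distance in frame 1: 8.9. Distance in frame 2: 8.4.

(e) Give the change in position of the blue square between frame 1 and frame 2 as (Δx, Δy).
(-1.2, -1.5)

The blue square was at (1.9, 10.0) in frame 1 and (0.7, 8.5) in frame 2.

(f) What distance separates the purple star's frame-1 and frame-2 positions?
1.5

The purple star moved from (7.7, 6.4) to (7.2, 7.8), a distance of √(0.5² + 1.4²) ≈ 1.5.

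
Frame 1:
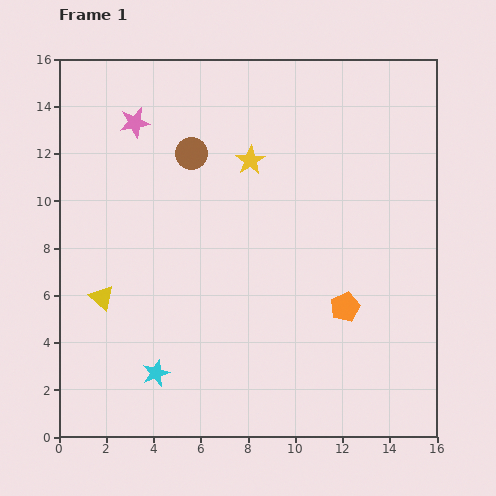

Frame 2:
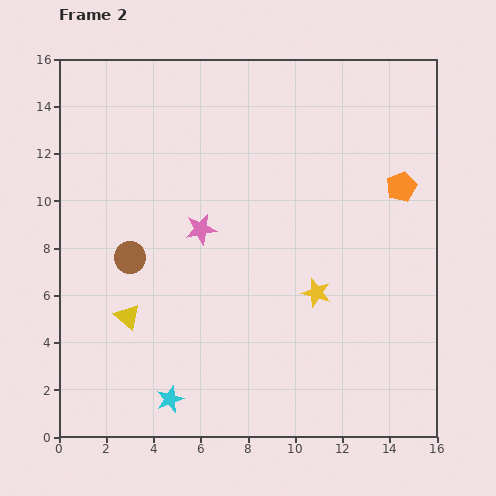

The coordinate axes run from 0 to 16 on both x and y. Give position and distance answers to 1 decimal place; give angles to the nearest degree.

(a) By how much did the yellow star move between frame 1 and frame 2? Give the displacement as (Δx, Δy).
(2.8, -5.6)

The yellow star was at (8.1, 11.7) in frame 1 and (10.9, 6.1) in frame 2.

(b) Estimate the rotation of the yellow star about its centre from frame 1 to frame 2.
22° counter-clockwise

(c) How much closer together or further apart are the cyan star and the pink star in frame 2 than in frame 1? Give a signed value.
-3.3

Distance in frame 1: 10.6. Distance in frame 2: 7.3.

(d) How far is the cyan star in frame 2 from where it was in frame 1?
1.3

The cyan star moved from (4.1, 2.7) to (4.7, 1.6), a distance of √(0.6² + 1.1²) ≈ 1.3.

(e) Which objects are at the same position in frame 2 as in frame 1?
none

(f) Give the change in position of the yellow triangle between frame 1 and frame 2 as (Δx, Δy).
(1.1, -0.8)

The yellow triangle was at (1.8, 5.9) in frame 1 and (2.9, 5.1) in frame 2.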